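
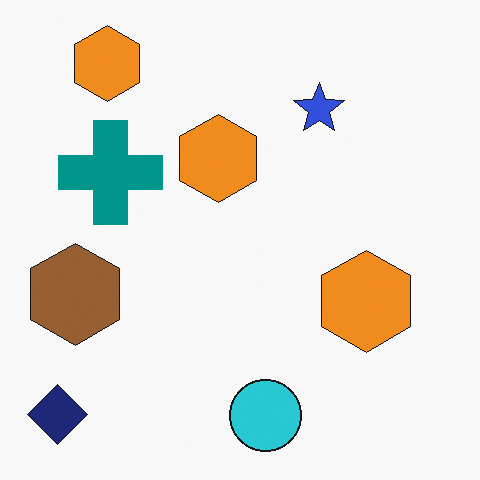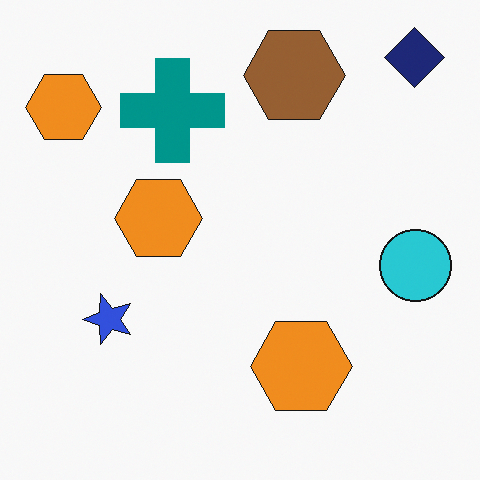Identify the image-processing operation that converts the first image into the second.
Transposed (reflected across the top-left ↔ bottom-right diagonal).

Shapes have swapped their row and column positions — what was in the top-right is now in the bottom-left — a diagonal reflection.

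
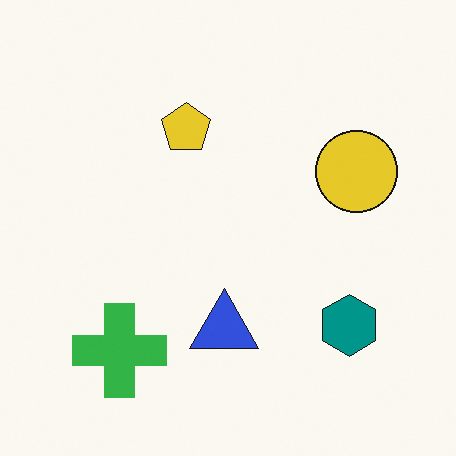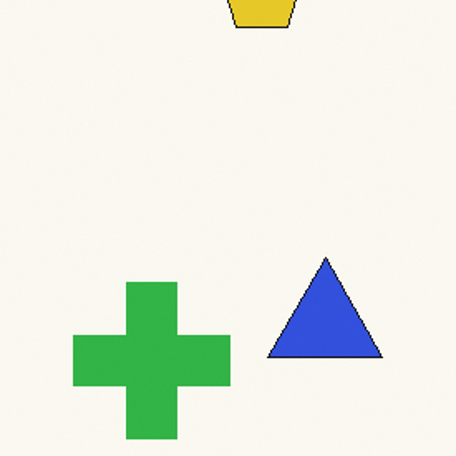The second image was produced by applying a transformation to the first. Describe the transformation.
It was cropped to a noticeably smaller region and rescaled.

The visible shapes are larger and the field of view is narrower; shapes near the original edges may be partly or wholly outside the frame — a crop-and-rescale.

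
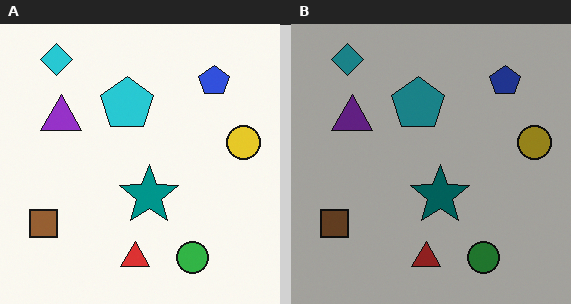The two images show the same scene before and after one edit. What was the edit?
This is the original image substantially darkened.

Every pixel — background and shapes alike — is uniformly darkened.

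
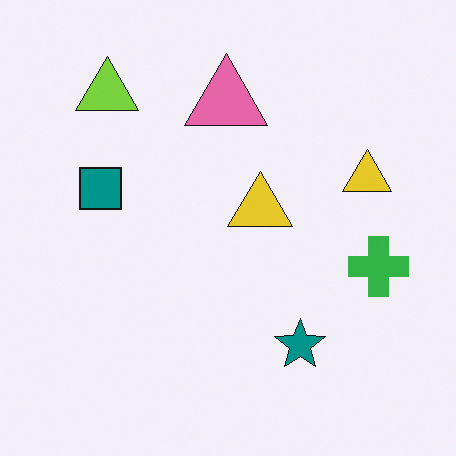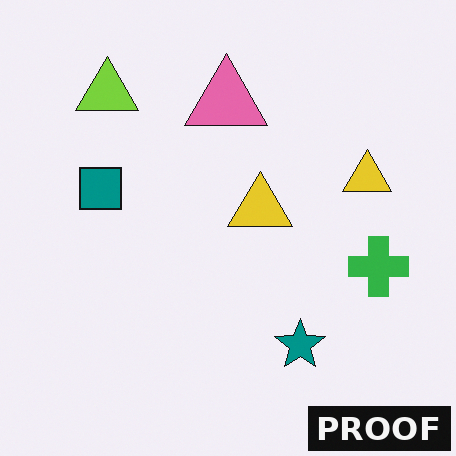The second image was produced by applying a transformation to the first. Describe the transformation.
This is the original image watermarked with the text "PROOF" in the lower-right corner.

A dark label reading "PROOF" appears in the lower-right corner.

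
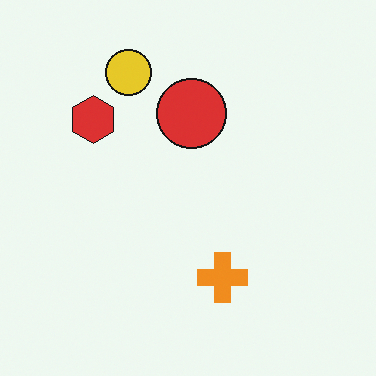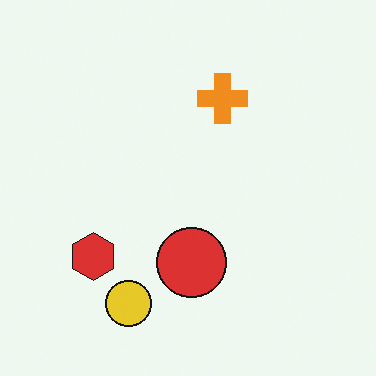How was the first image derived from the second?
The first image is the second flipped vertically (top ↔ bottom).

The yellow circle is in the bottom of the second image and the top of the first — shapes on opposite sides of the horizontal midline have swapped in a mirror flip.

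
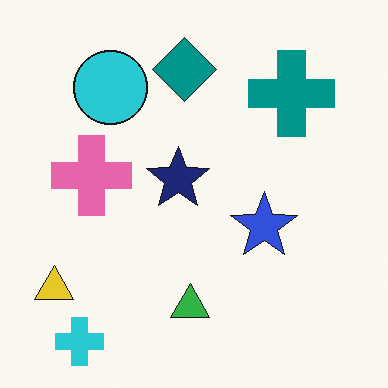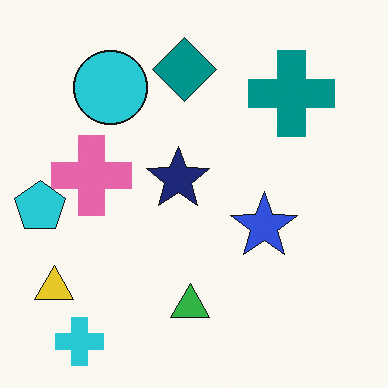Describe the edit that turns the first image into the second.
The second image is the first overlaid with an additional cyan pentagon.

A cyan pentagon appears in the second image that is absent from the first.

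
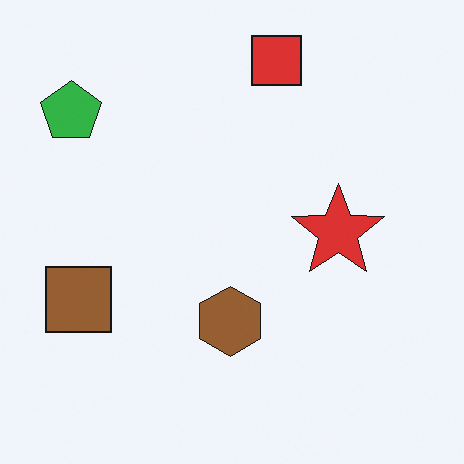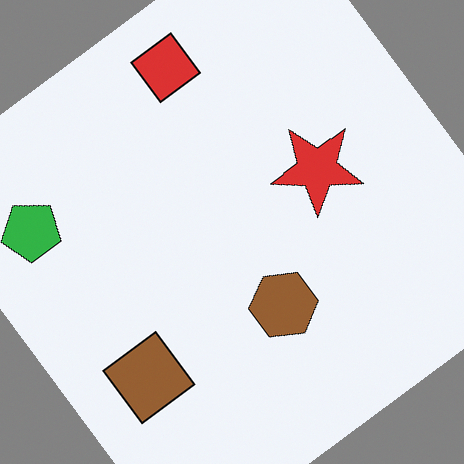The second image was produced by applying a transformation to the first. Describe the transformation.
It was rotated counter-clockwise by a large amount — several tens of degrees.

Every shape is tilted by the same angle and the image corners show triangular fill wedges — a whole-image rotation by a non-right angle.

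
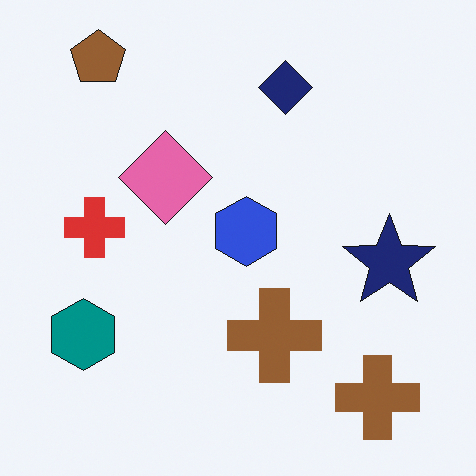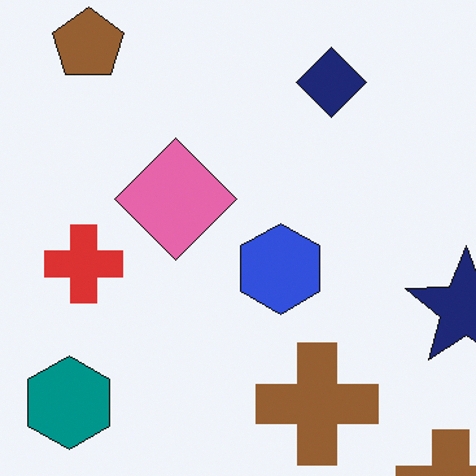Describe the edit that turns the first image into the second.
The second image is the first cropped slightly and scaled back up.

The visible shapes are larger and the field of view is narrower; shapes near the original edges may be partly or wholly outside the frame — a crop-and-rescale.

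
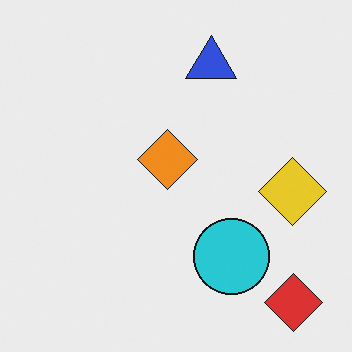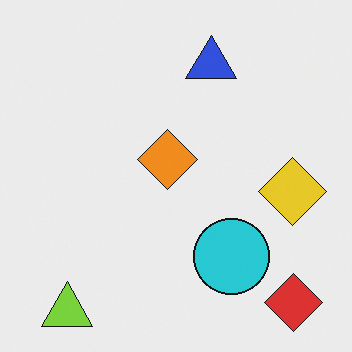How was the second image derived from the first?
It was overlaid with an additional lime triangle.

A lime triangle appears in the second image that is absent from the first.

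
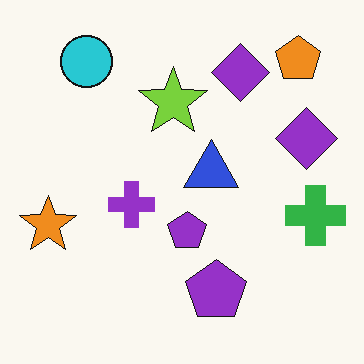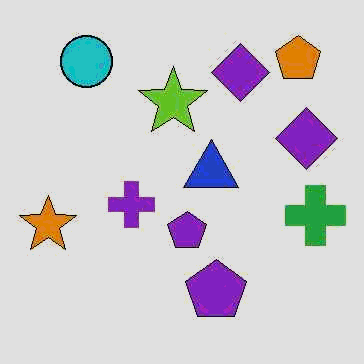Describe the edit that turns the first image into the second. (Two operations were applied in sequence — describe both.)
It was JPEG-compressed with visible artifacts, then posterized to a reduced palette.

Blocky 8×8 compression artifacts appear around shape edges and the flat background shows ringing — characteristic JPEG degradation. Each flat color has snapped to a coarser quantized level — most visibly, the near-white background has dropped to a flat grey.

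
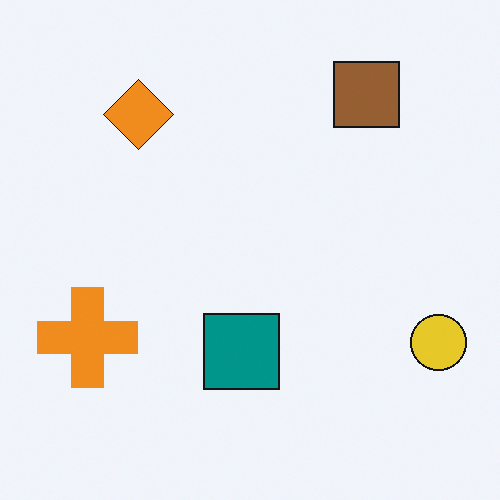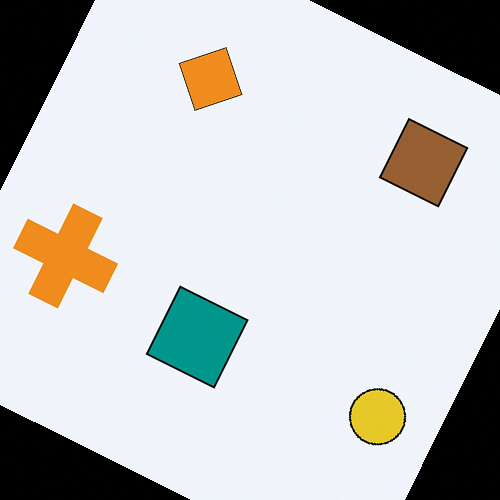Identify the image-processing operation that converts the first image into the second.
The second image is the first rotated clockwise by a clearly visible amount.

Every shape is tilted by the same angle and the image corners show triangular fill wedges — a whole-image rotation by a non-right angle.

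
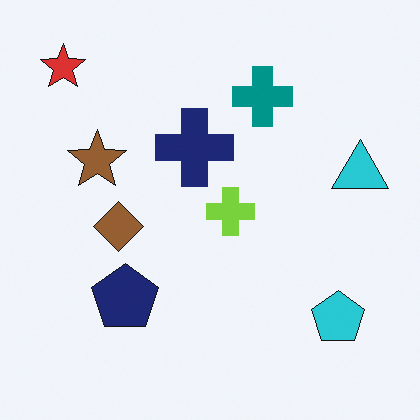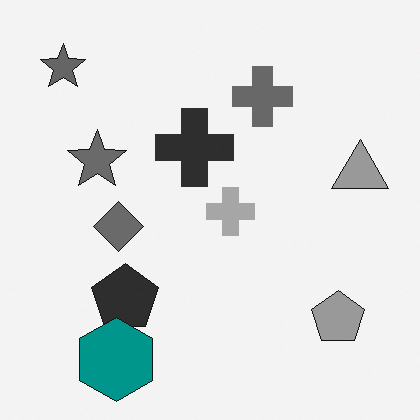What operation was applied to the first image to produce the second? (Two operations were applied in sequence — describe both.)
The second image is the first converted to grayscale, then overlaid with an additional teal hexagon.

All color is removed — every shape is now a shade of grey. A teal hexagon appears in the second image that is absent from the first.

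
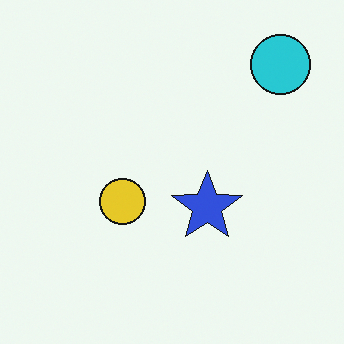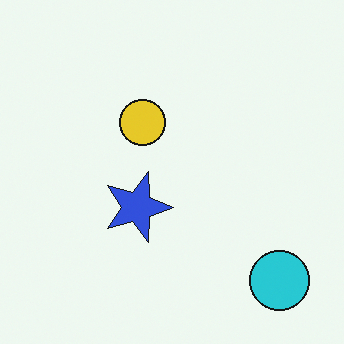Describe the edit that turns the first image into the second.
The second image is the first rotated 90° clockwise.

The cyan circle sits in the top-right of the first image and the bottom-right of the second — consistent with a whole-image 90° clockwise rotation.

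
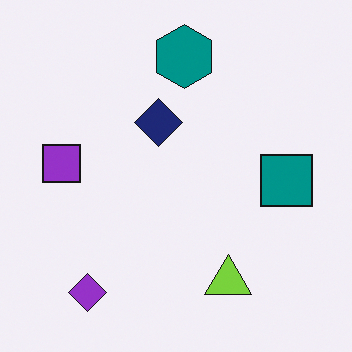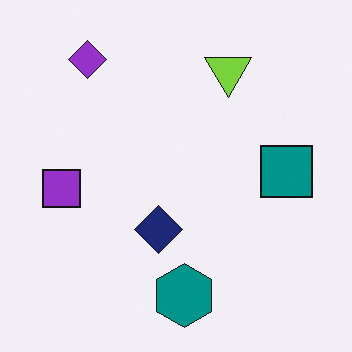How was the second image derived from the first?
The transformation is: flipped vertically (top ↔ bottom).

The teal hexagon is in the top of the first image and the bottom of the second — shapes on opposite sides of the horizontal midline have swapped in a mirror flip.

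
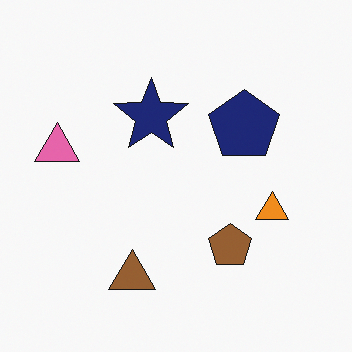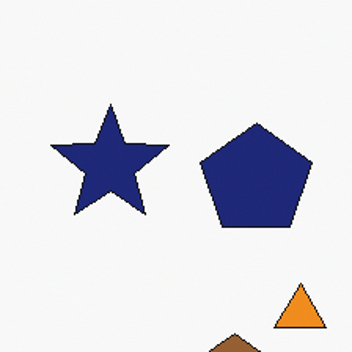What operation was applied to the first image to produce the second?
This is the original image cropped slightly and scaled back up.

The visible shapes are larger and the field of view is narrower; shapes near the original edges may be partly or wholly outside the frame — a crop-and-rescale.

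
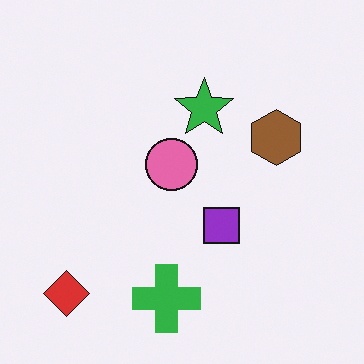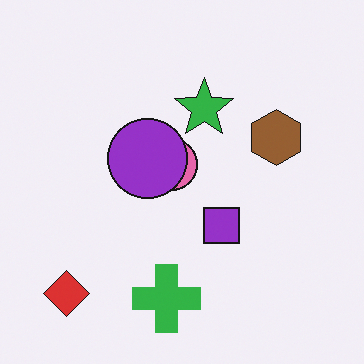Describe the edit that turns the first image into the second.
The image was overlaid with an additional purple circle.

A purple circle appears in the second image that is absent from the first.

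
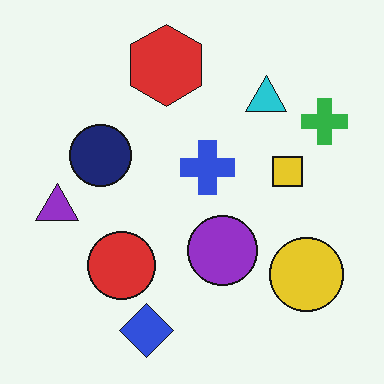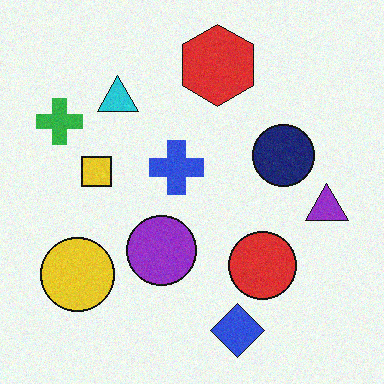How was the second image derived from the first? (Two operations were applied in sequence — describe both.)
The transformation is: flipped horizontally (left ↔ right), then degraded with subtle gaussian noise.

The purple triangle is in the left of the first image and the right of the second — shapes on opposite sides of the vertical midline have swapped in a mirror flip. Random speckle covers the whole image, including the flat background.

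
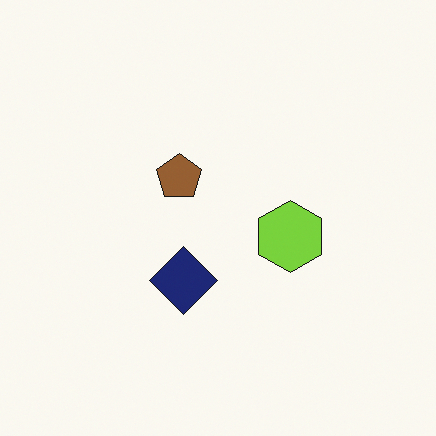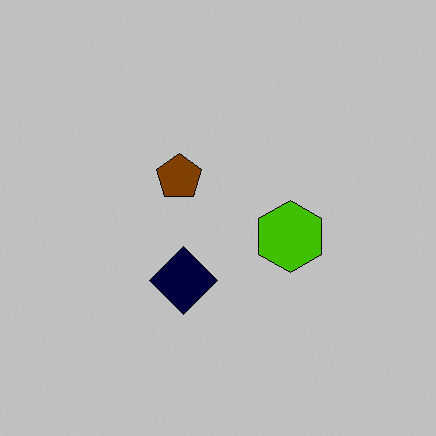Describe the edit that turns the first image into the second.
This is the original image aggressively posterized.

Each flat color has snapped to a coarser quantized level — most visibly, the near-white background has dropped to a flat grey.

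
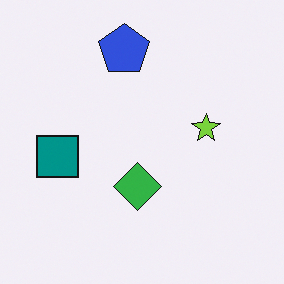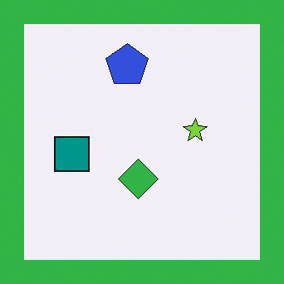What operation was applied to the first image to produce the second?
It was framed with a green border.

A solid green frame runs around the edge of the second image, with the content slightly shrunk inside it.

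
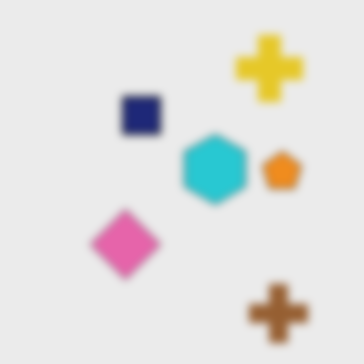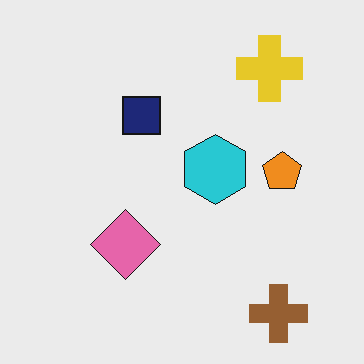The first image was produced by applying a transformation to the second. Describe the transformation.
The image was noticeably gaussian-blurred.

Shape edges and outlines are uniformly softened across the whole image.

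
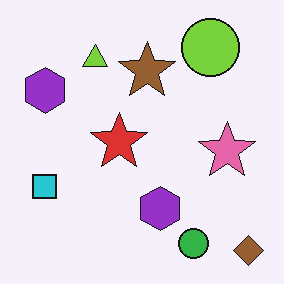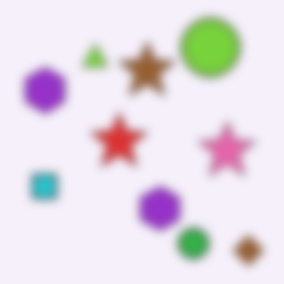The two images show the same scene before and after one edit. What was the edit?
The image was strongly gaussian-blurred.

Shape edges and outlines are uniformly softened across the whole image.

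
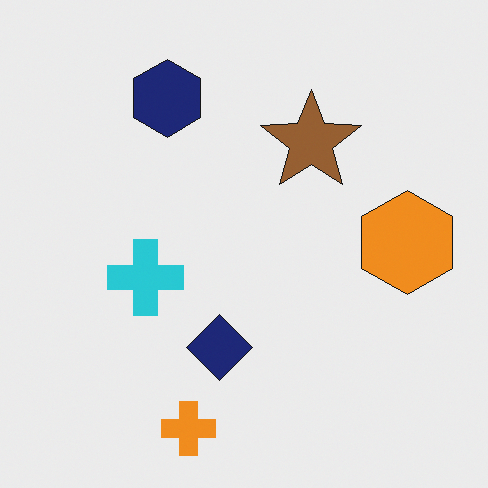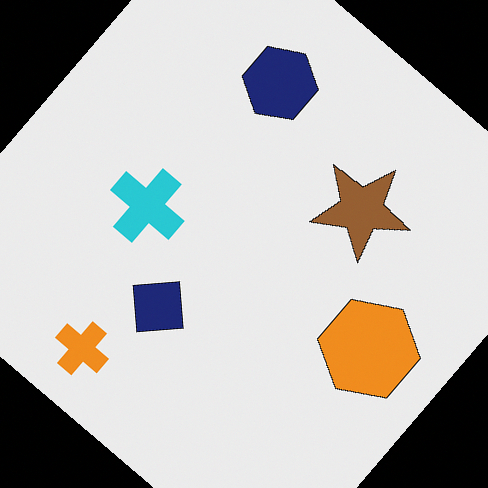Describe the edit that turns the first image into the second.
The image was rotated clockwise by a large amount — several tens of degrees.

Every shape is tilted by the same angle and the image corners show triangular fill wedges — a whole-image rotation by a non-right angle.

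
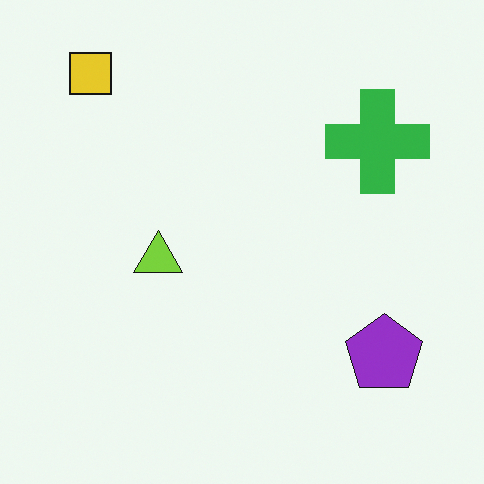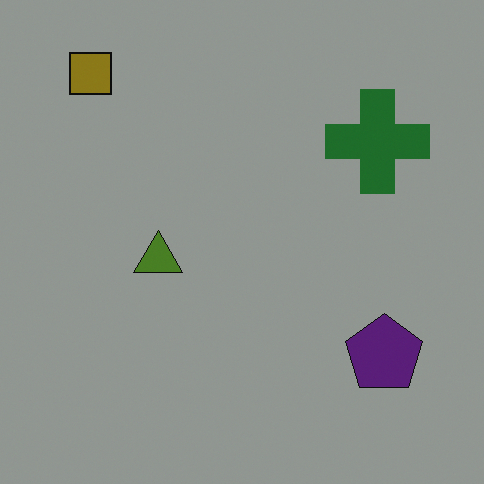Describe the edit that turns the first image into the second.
The image was darkened a lot.

Every pixel — background and shapes alike — is uniformly darkened.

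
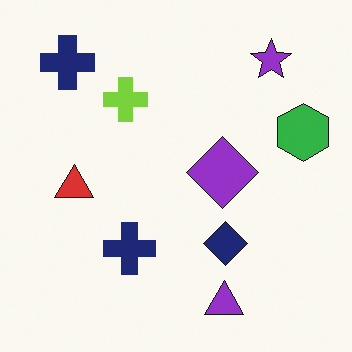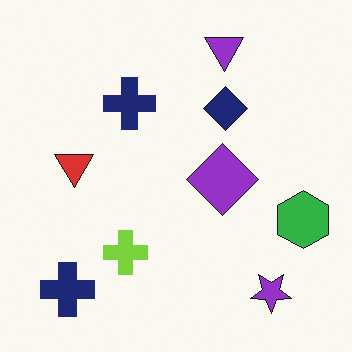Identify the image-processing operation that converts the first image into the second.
This is the original image flipped vertically (top ↔ bottom).

The purple triangle is in the bottom of the first image and the top of the second — shapes on opposite sides of the horizontal midline have swapped in a mirror flip.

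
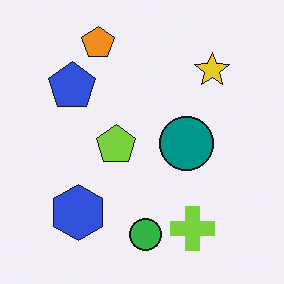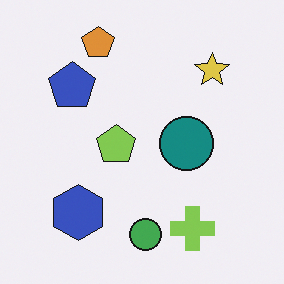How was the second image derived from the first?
It was slightly desaturated.

All colors are more muted and greyish — a global saturation change.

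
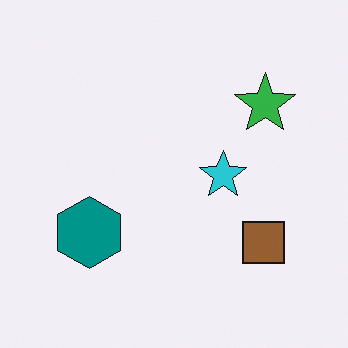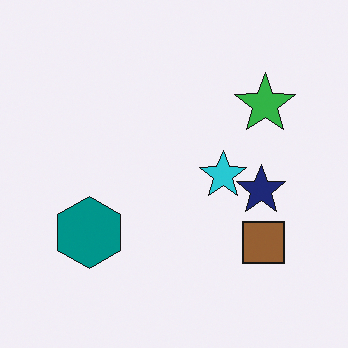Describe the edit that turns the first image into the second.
The second image is the first overlaid with an additional navy star.

A navy star appears in the second image that is absent from the first.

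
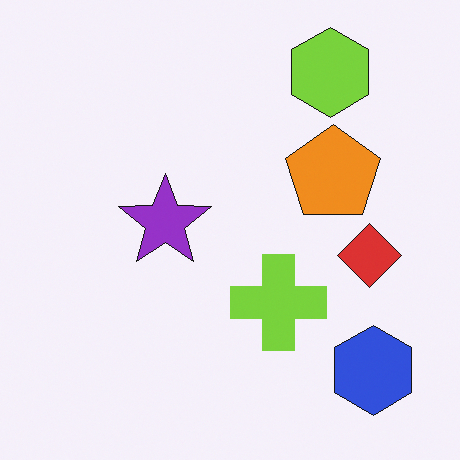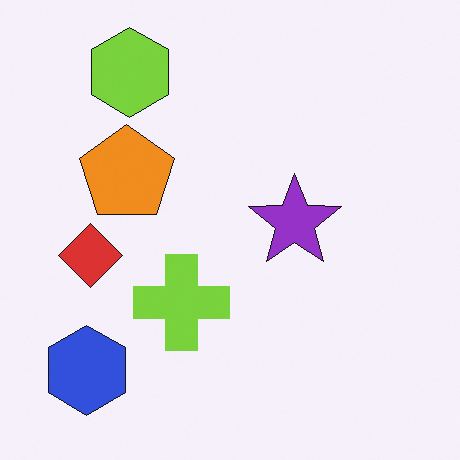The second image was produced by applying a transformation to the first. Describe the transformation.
The transformation is: flipped horizontally (left ↔ right).

The blue hexagon is in the bottom-right of the first image and the bottom-left of the second — shapes on opposite sides of the vertical midline have swapped in a mirror flip.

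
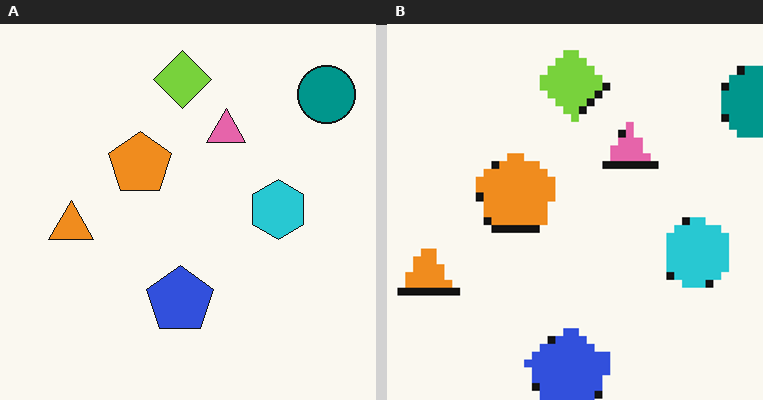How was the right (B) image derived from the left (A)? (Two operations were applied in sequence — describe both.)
The transformation is: pixelated into visible square blocks, then cropped to a modestly smaller region and rescaled.

Shapes are reduced to large square blocks; fine edges and outlines are lost — a downscale-then-upscale (mosaic) effect. The visible shapes are larger and the field of view is narrower; shapes near the original edges may be partly or wholly outside the frame — a crop-and-rescale.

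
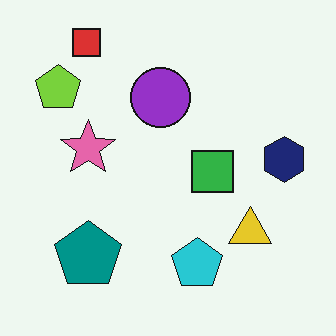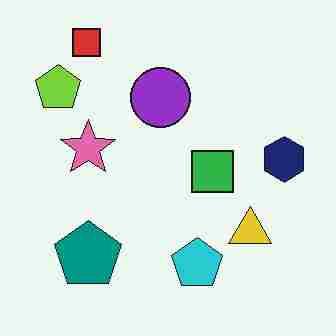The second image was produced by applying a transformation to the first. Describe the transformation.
The second image is the first degraded with heavy JPEG compression.

Blocky 8×8 compression artifacts appear around shape edges and the flat background shows ringing — characteristic JPEG degradation.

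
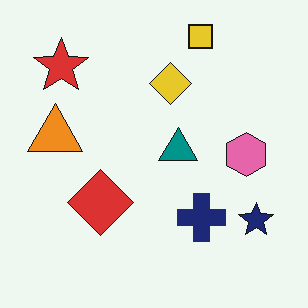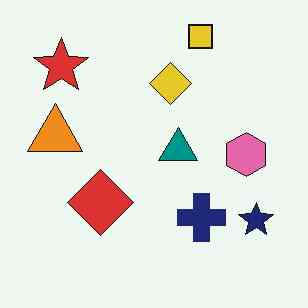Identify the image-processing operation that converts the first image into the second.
The transformation is: given moderate JPEG compression.

Blocky 8×8 compression artifacts appear around shape edges and the flat background shows ringing — characteristic JPEG degradation.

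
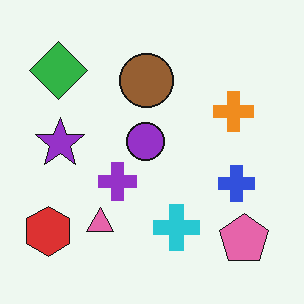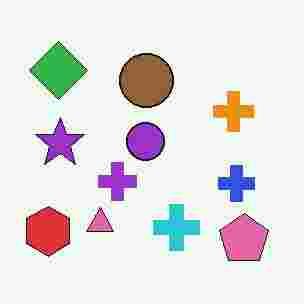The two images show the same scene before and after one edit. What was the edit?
The transformation is: heavily JPEG-compressed with obvious blocking artifacts.

Blocky 8×8 compression artifacts appear around shape edges and the flat background shows ringing — characteristic JPEG degradation.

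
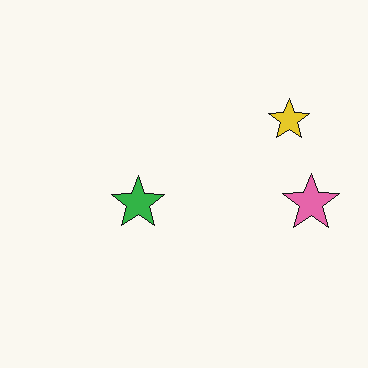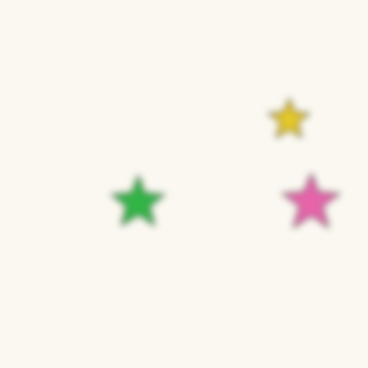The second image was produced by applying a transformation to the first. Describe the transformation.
The transformation is: noticeably gaussian-blurred.

Shape edges and outlines are uniformly softened across the whole image.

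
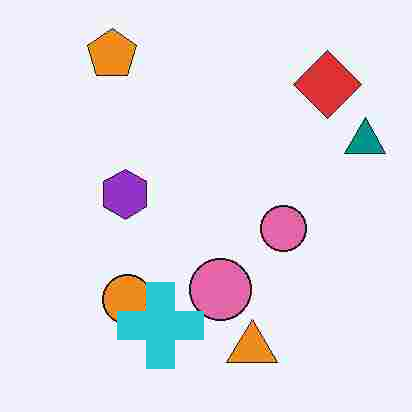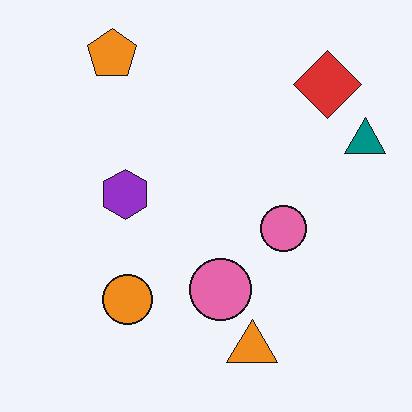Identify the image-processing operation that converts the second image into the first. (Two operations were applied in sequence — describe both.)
The image was degraded with heavy JPEG compression, then overlaid with an additional cyan cross.

Blocky 8×8 compression artifacts appear around shape edges and the flat background shows ringing — characteristic JPEG degradation. A cyan cross appears in the first image that is absent from the second.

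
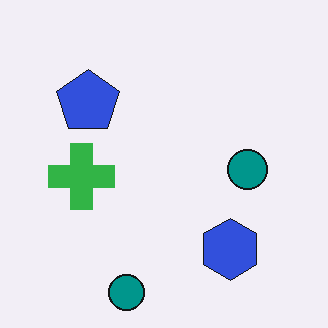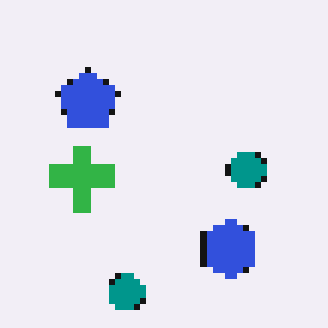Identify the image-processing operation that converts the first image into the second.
This is the original image pixelated into visible square blocks.

Shapes are reduced to large square blocks; fine edges and outlines are lost — a downscale-then-upscale (mosaic) effect.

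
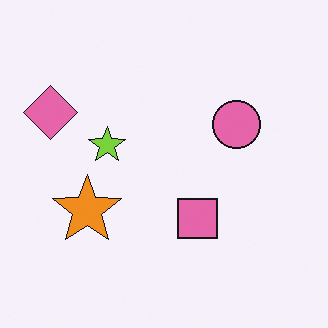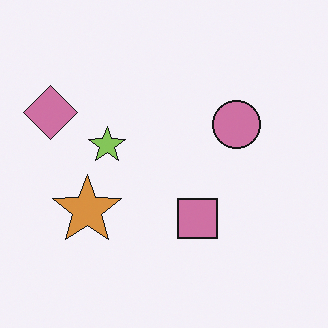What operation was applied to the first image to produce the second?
The transformation is: slightly desaturated.

All colors are more muted and greyish — a global saturation change.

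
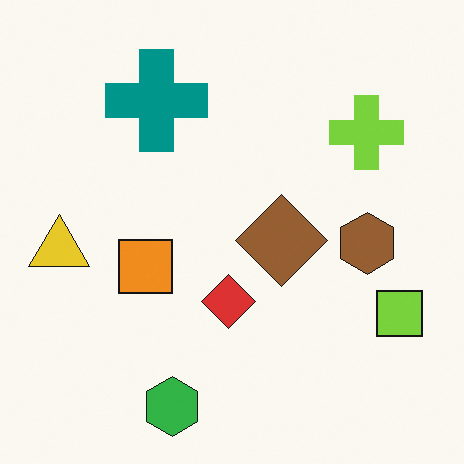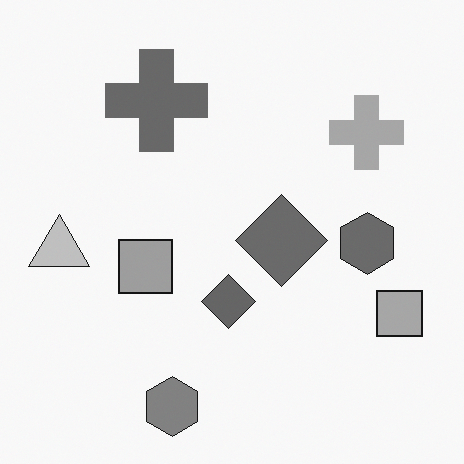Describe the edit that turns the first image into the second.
The image was converted to grayscale.

All color is removed — every shape is now a shade of grey.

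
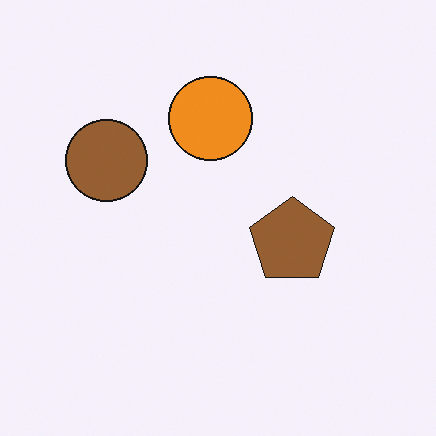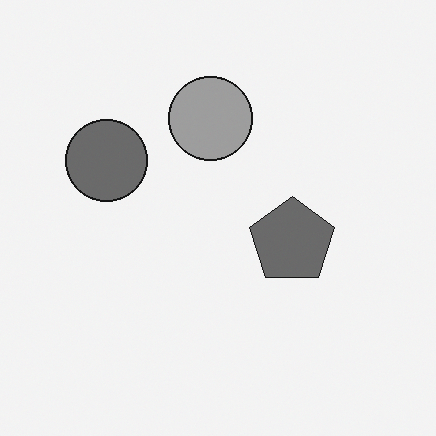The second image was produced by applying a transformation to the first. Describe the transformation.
Converted to grayscale.

All color is removed — every shape is now a shade of grey.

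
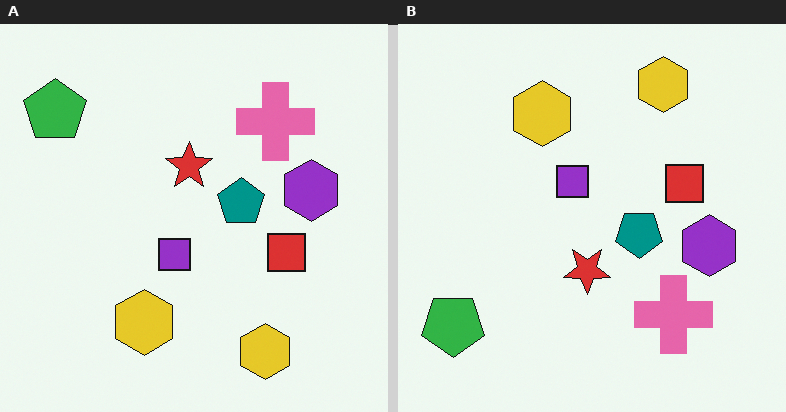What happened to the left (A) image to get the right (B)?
The transformation is: flipped vertically (top ↔ bottom).

The green pentagon is in the top-left of the left (A) image and the bottom-left of the right (B) — shapes on opposite sides of the horizontal midline have swapped in a mirror flip.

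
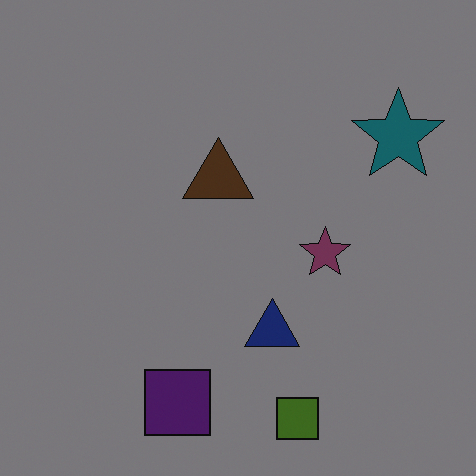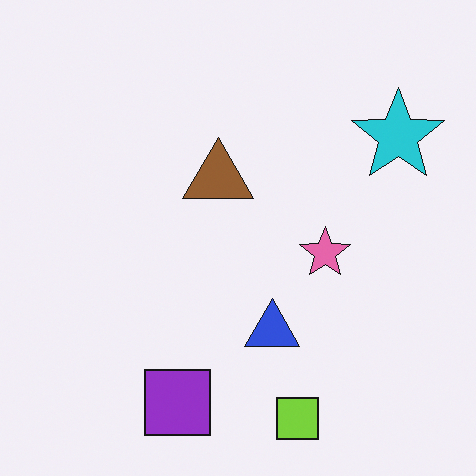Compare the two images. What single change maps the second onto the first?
This is the original image noticeably darkened.

Every pixel — background and shapes alike — is uniformly darkened.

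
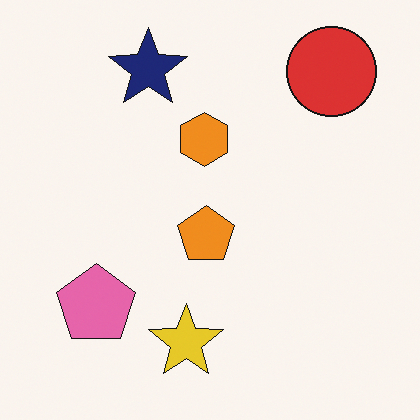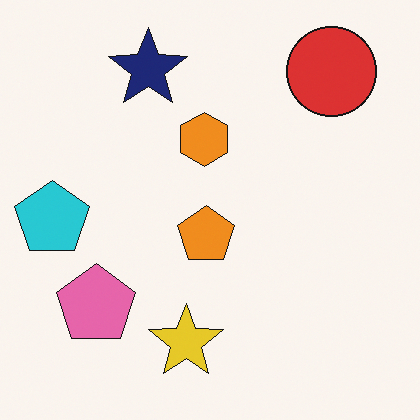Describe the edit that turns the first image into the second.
The image was overlaid with an additional cyan pentagon.

A cyan pentagon appears in the second image that is absent from the first.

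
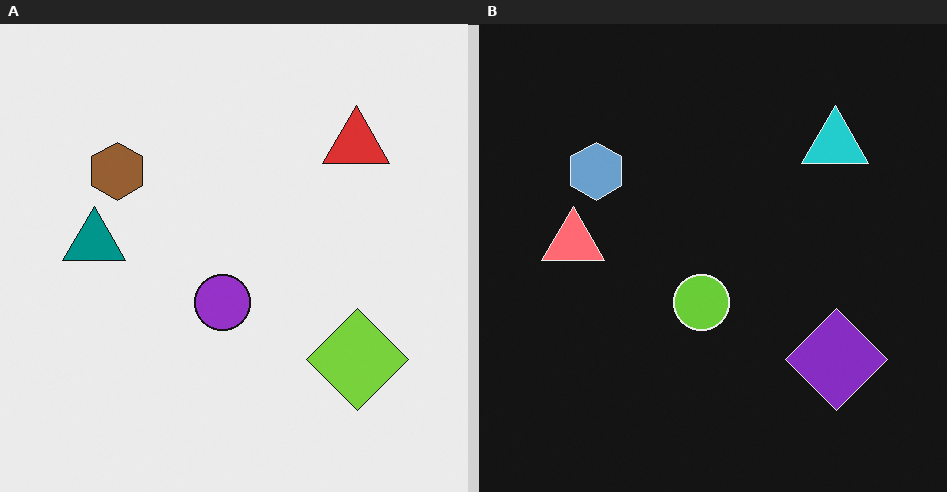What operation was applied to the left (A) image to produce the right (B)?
The image was color-inverted (negative).

The light background has become dark and every shape's color is its complement — a photographic negative.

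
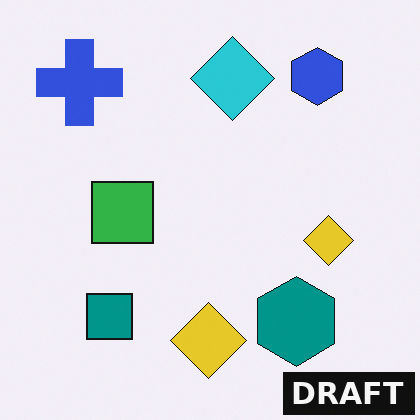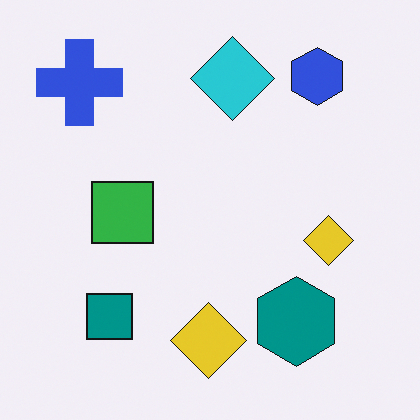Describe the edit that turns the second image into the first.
This is the original image watermarked with the text "DRAFT" in the lower-right corner.

A dark label reading "DRAFT" appears in the lower-right corner.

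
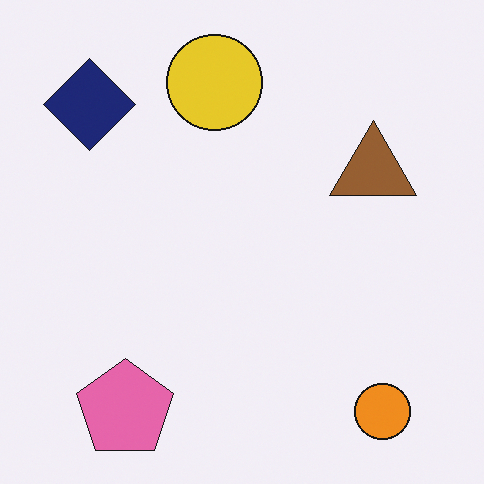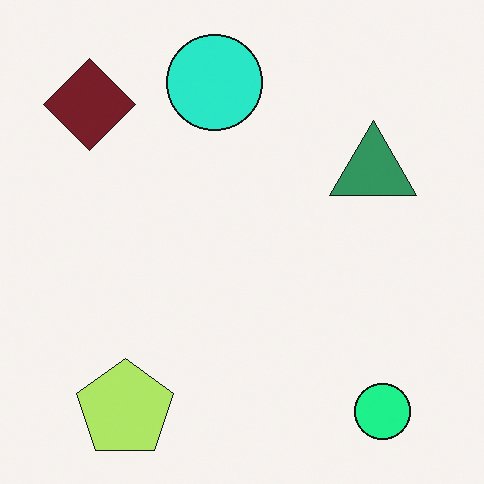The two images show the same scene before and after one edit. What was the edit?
The transformation is: hue-shifted through roughly a third of the color wheel.

Every shape's color has rotated by the same amount around the hue wheel — a uniform hue shift.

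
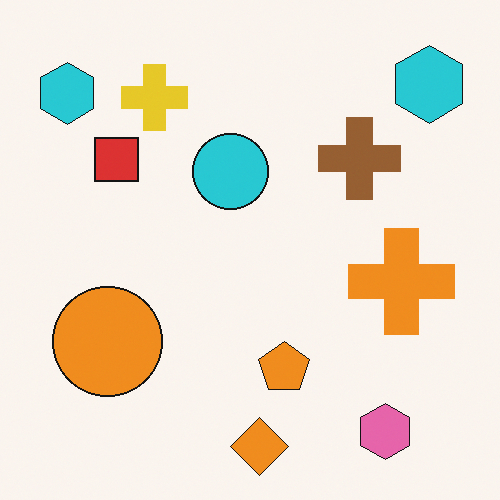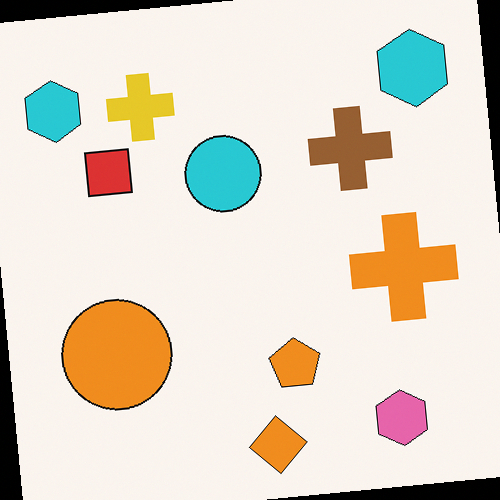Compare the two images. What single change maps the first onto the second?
The transformation is: rotated counter-clockwise by a slight angle.

Every shape is tilted by the same angle and the image corners show triangular fill wedges — a whole-image rotation by a non-right angle.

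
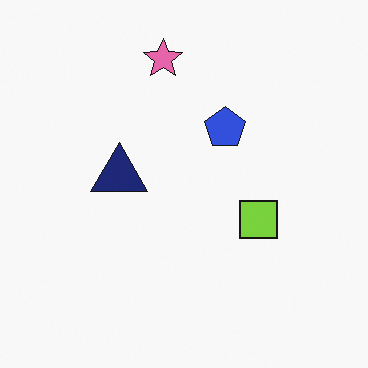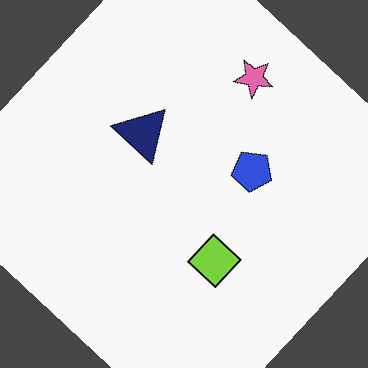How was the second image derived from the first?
Rotated clockwise by a large amount — several tens of degrees.

Every shape is tilted by the same angle and the image corners show triangular fill wedges — a whole-image rotation by a non-right angle.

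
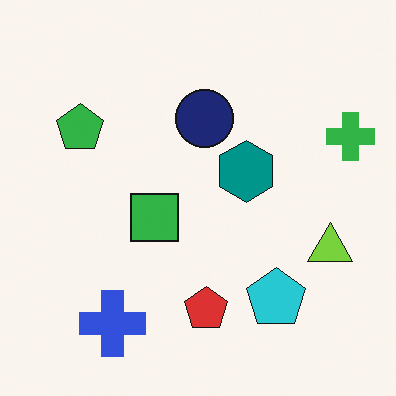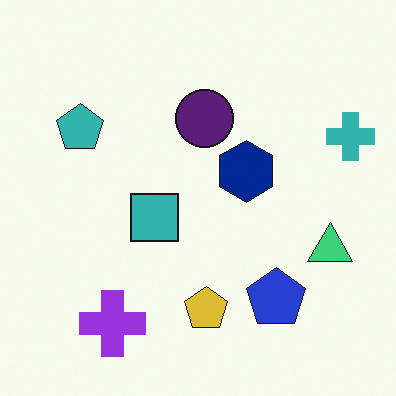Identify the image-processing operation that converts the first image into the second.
The image was hue-shifted by a small amount.

Every shape's color has rotated by the same amount around the hue wheel — a uniform hue shift.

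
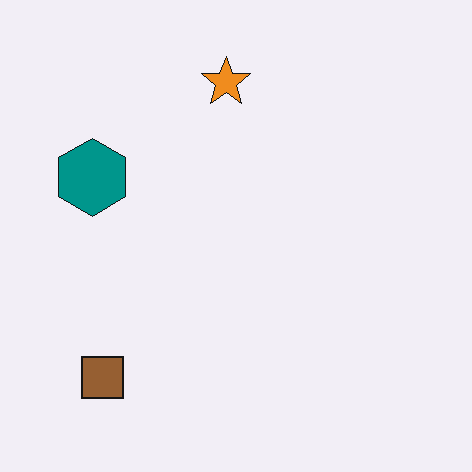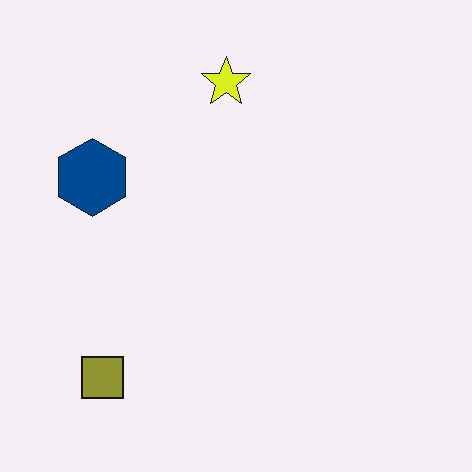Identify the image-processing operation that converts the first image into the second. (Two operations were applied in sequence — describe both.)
Hue-shifted by a small amount, then given moderate JPEG compression.

Every shape's color has rotated by the same amount around the hue wheel — a uniform hue shift. Blocky 8×8 compression artifacts appear around shape edges and the flat background shows ringing — characteristic JPEG degradation.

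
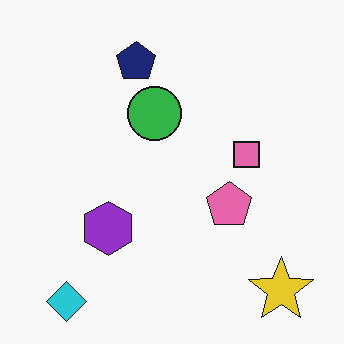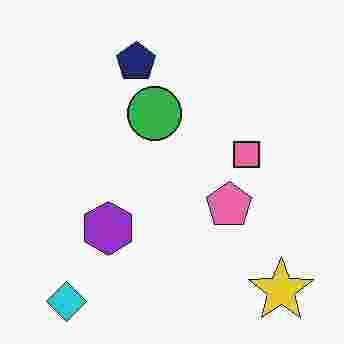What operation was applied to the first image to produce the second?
The second image is the first degraded with heavy JPEG compression.

Blocky 8×8 compression artifacts appear around shape edges and the flat background shows ringing — characteristic JPEG degradation.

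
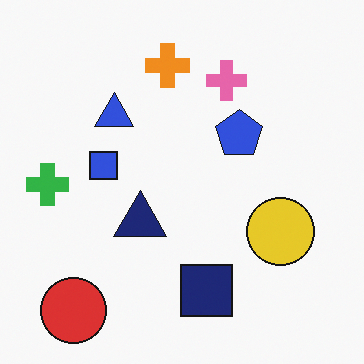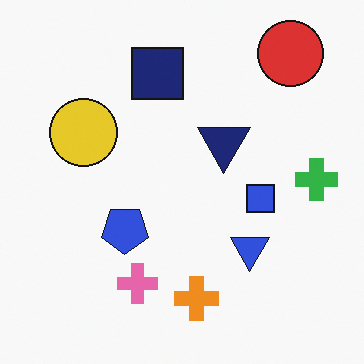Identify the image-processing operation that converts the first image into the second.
The second image is the first rotated 180°.

The red circle sits in the bottom-left of the first image and the top-right of the second — consistent with a whole-image 180° rotation.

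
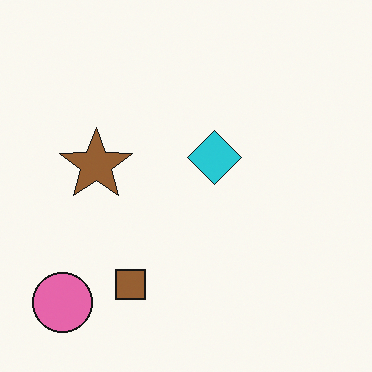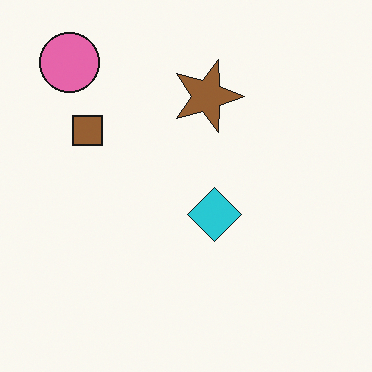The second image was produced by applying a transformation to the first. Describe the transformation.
The transformation is: rotated 90° clockwise.

The pink circle sits in the bottom-left of the first image and the top-left of the second — consistent with a whole-image 90° clockwise rotation.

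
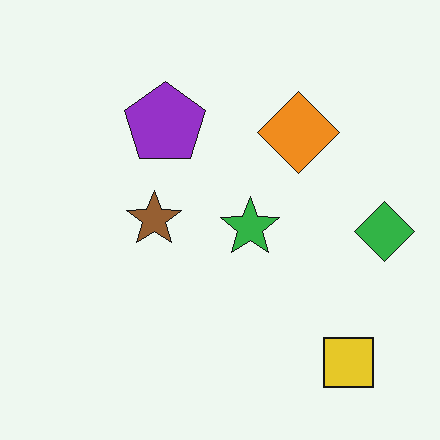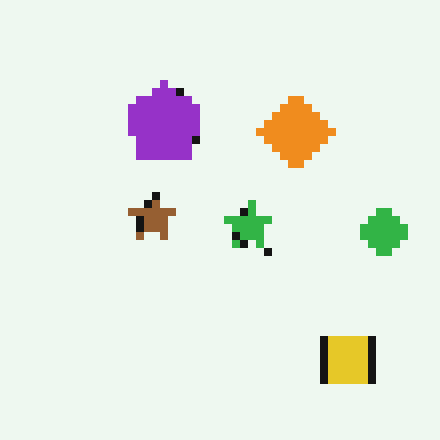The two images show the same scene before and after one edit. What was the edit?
The transformation is: pixelated into visible square blocks.

Shapes are reduced to large square blocks; fine edges and outlines are lost — a downscale-then-upscale (mosaic) effect.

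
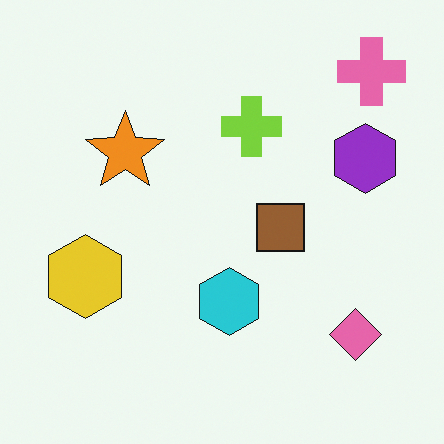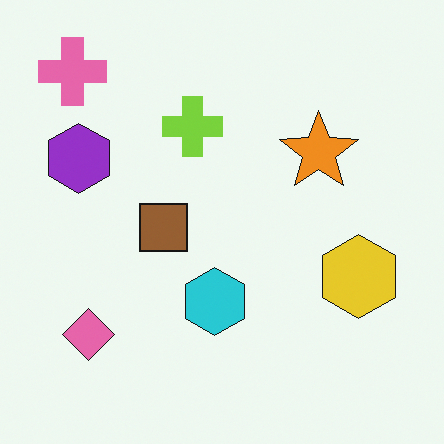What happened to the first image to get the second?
The image was flipped horizontally (left ↔ right).

The pink cross is in the top-right of the first image and the top-left of the second — shapes on opposite sides of the vertical midline have swapped in a mirror flip.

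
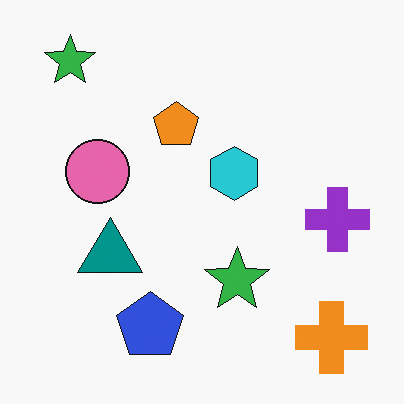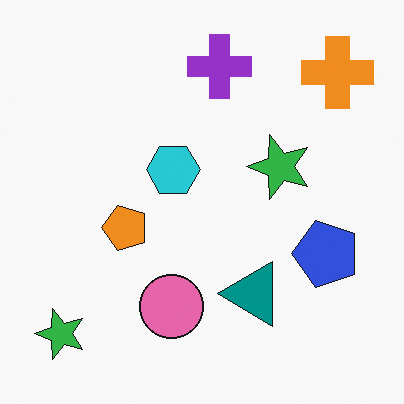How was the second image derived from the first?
This is the original image rotated 90° counter-clockwise.

The orange cross sits in the bottom-right of the first image and the top-right of the second — consistent with a whole-image 90° counter-clockwise rotation.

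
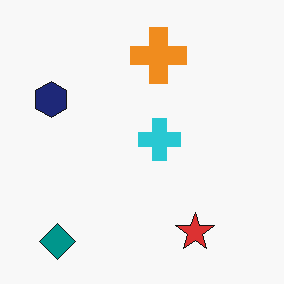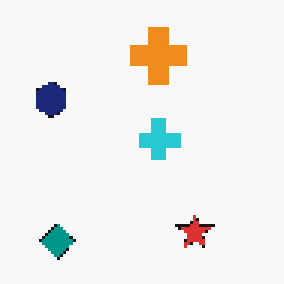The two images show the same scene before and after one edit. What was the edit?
The image was mildly pixelated.

Shapes are reduced to large square blocks; fine edges and outlines are lost — a downscale-then-upscale (mosaic) effect.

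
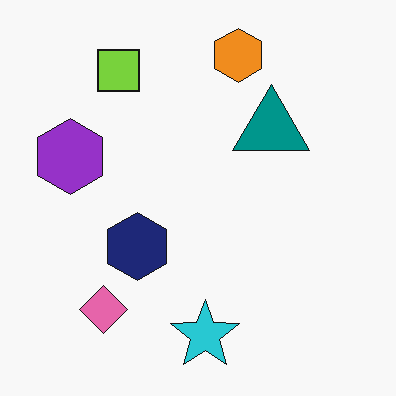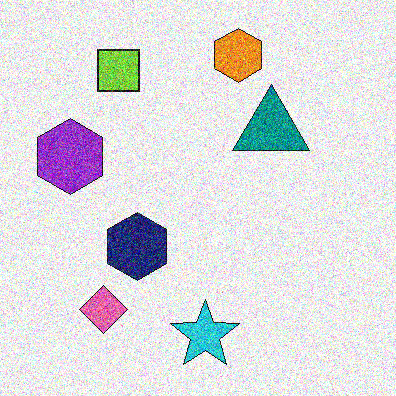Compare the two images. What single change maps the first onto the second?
The transformation is: degraded with heavy additive noise.

Random speckle covers the whole image, including the flat background.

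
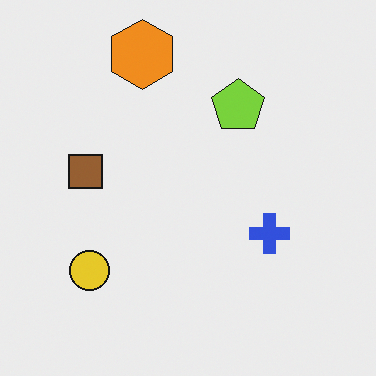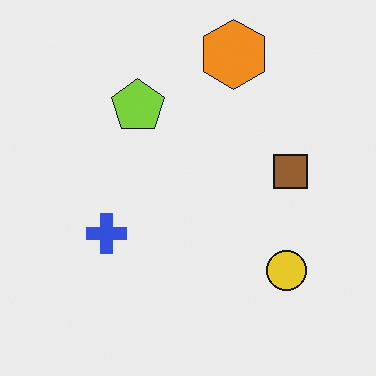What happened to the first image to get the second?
The second image is the first flipped horizontally (left ↔ right).

The brown square is in the left of the first image and the right of the second — shapes on opposite sides of the vertical midline have swapped in a mirror flip.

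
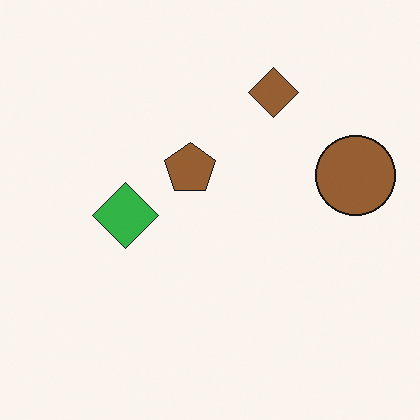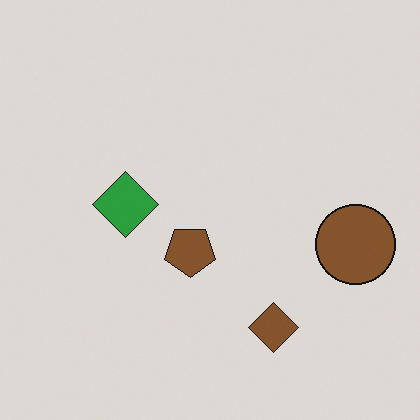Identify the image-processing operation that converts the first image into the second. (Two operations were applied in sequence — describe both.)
Darkened a little, then flipped vertically (top ↔ bottom).

Every pixel — background and shapes alike — is uniformly darkened. The brown diamond is in the top of the first image and the bottom of the second — shapes on opposite sides of the horizontal midline have swapped in a mirror flip.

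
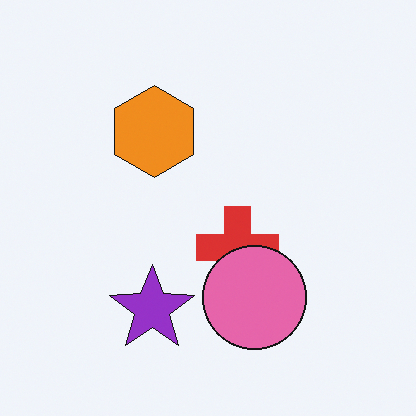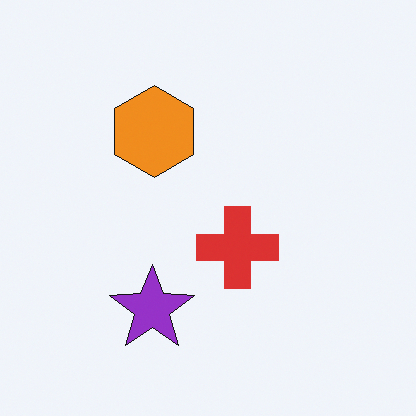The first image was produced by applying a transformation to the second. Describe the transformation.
The first image is the second overlaid with an additional pink circle.

A pink circle appears in the first image that is absent from the second.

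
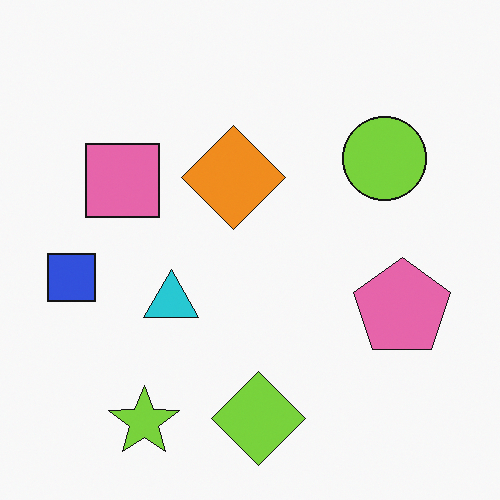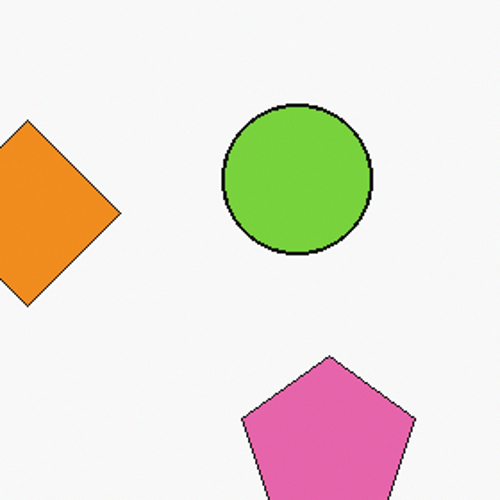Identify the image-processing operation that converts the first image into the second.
Cropped tightly and scaled back up.

The visible shapes are larger and the field of view is narrower; shapes near the original edges may be partly or wholly outside the frame — a crop-and-rescale.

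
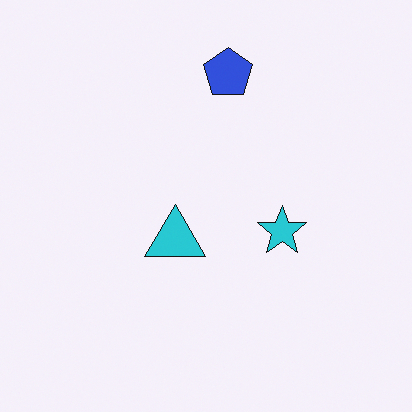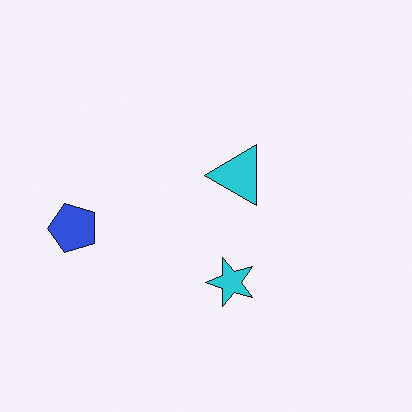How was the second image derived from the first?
It was transposed (reflected across the top-left ↔ bottom-right diagonal).

Shapes have swapped their row and column positions — what was in the top-right is now in the bottom-left — a diagonal reflection.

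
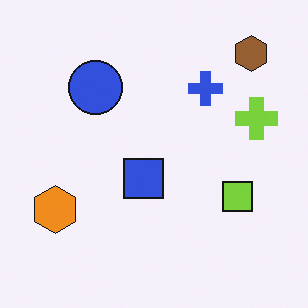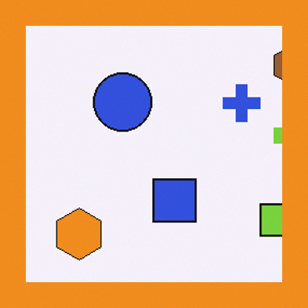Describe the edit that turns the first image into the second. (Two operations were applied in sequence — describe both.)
This is the original image cropped slightly and scaled back up, then framed with a orange border.

The visible shapes are larger and the field of view is narrower; shapes near the original edges may be partly or wholly outside the frame — a crop-and-rescale. A solid orange frame runs around the edge of the second image, with the content slightly shrunk inside it.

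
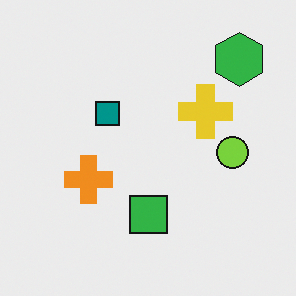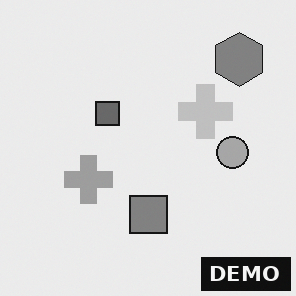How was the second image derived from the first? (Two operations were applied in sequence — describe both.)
This is the original image converted to grayscale, then watermarked with the text "DEMO" in the lower-right corner.

All color is removed — every shape is now a shade of grey. A dark label reading "DEMO" appears in the lower-right corner.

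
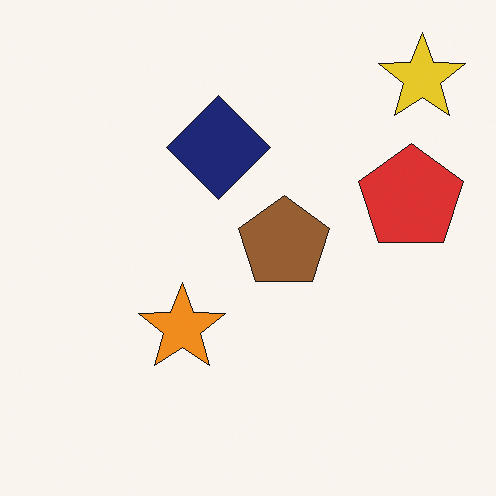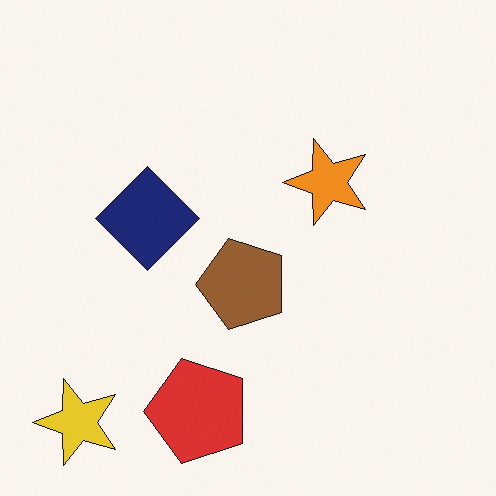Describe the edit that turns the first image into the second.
It was transposed (reflected across the top-left ↔ bottom-right diagonal).

Shapes have swapped their row and column positions — what was in the top-right is now in the bottom-left — a diagonal reflection.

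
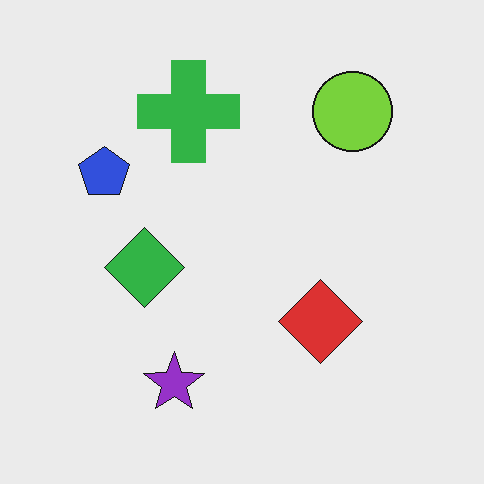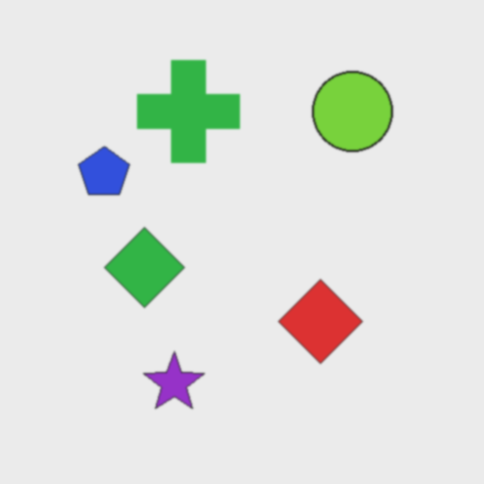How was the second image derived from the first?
Given a subtle gaussian blur.

Shape edges and outlines are uniformly softened across the whole image.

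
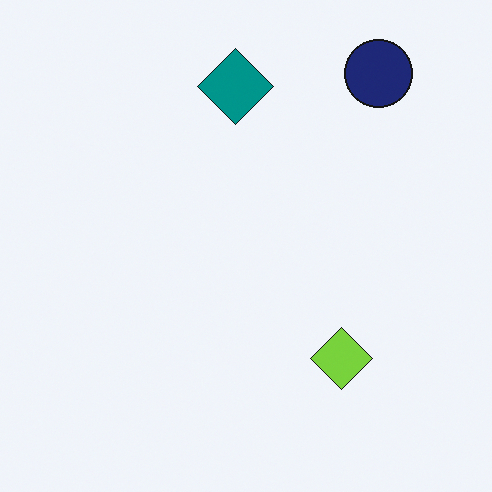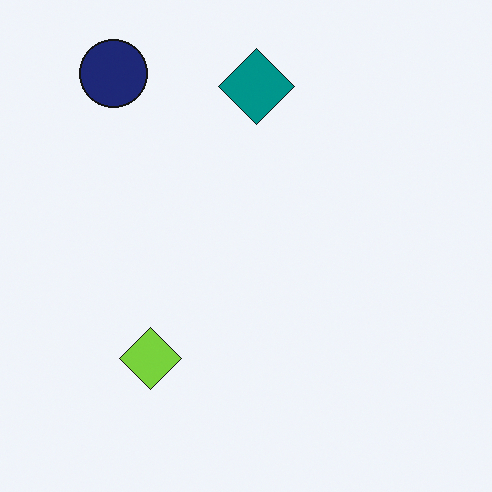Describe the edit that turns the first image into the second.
This is the original image flipped horizontally (left ↔ right).

The navy circle is in the top-right of the first image and the top-left of the second — shapes on opposite sides of the vertical midline have swapped in a mirror flip.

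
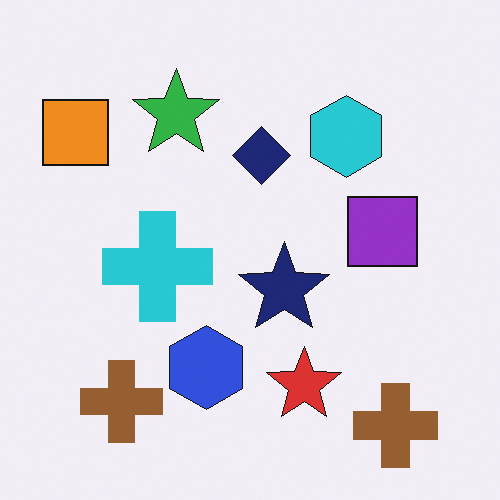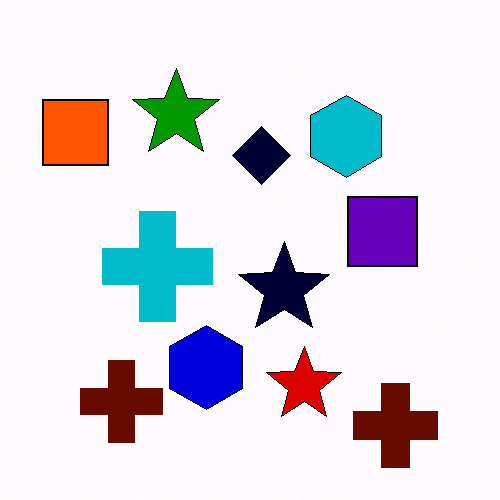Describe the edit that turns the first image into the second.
It was given much higher contrast.

Tones are pushed away from mid-grey across the whole image — a global contrast change.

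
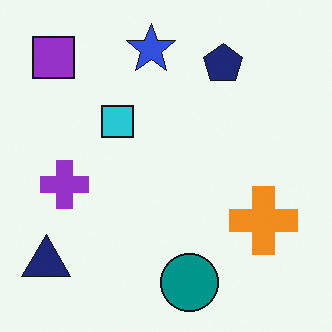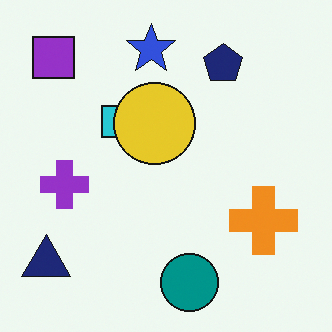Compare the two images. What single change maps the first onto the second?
The image was overlaid with an additional yellow circle.

A yellow circle appears in the second image that is absent from the first.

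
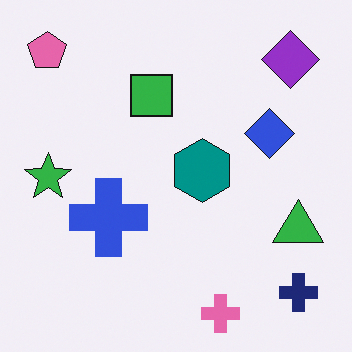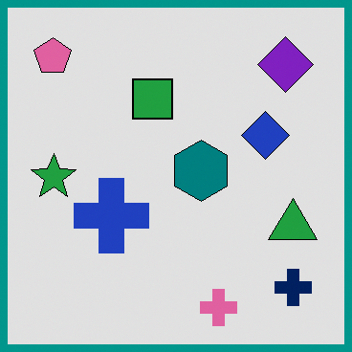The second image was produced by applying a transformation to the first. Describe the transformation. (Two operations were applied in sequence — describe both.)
Posterized to a reduced palette, then framed with a teal border.

Each flat color has snapped to a coarser quantized level — most visibly, the near-white background has dropped to a flat grey. A solid teal frame runs around the edge of the second image, with the content slightly shrunk inside it.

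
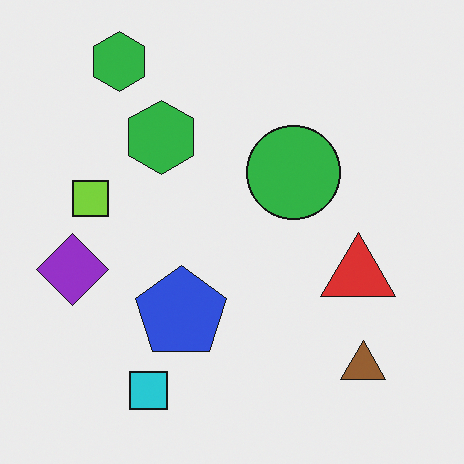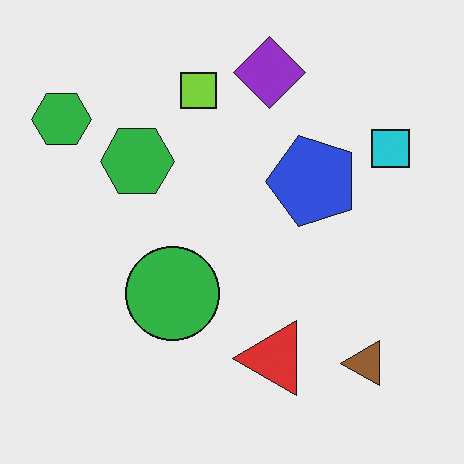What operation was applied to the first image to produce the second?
The transformation is: transposed (reflected across the top-left ↔ bottom-right diagonal).

Shapes have swapped their row and column positions — what was in the top-right is now in the bottom-left — a diagonal reflection.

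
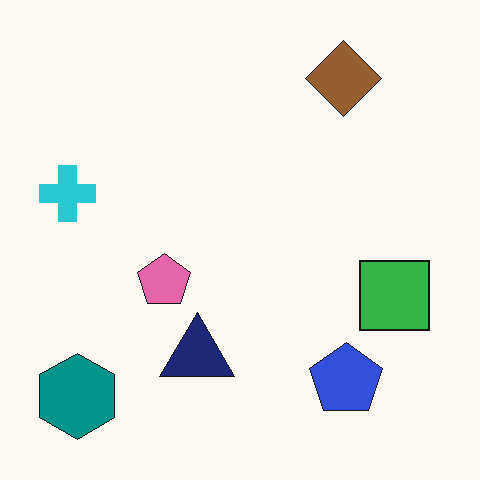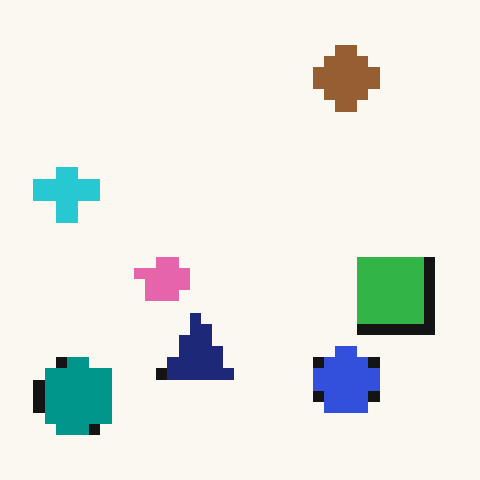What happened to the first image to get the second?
This is the original image coarsely pixelated.

Shapes are reduced to large square blocks; fine edges and outlines are lost — a downscale-then-upscale (mosaic) effect.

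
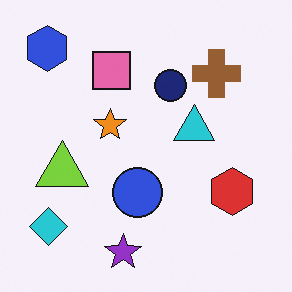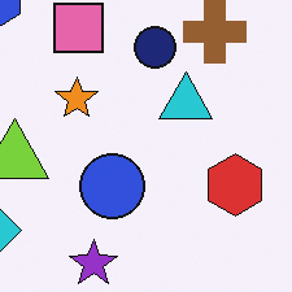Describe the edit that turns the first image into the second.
The transformation is: cropped slightly and scaled back up.

The visible shapes are larger and the field of view is narrower; shapes near the original edges may be partly or wholly outside the frame — a crop-and-rescale.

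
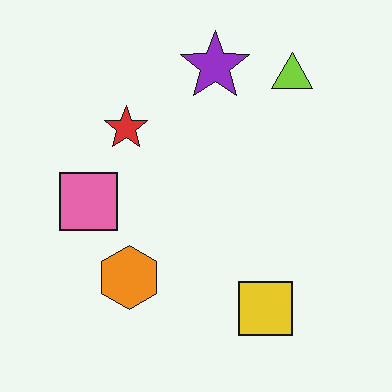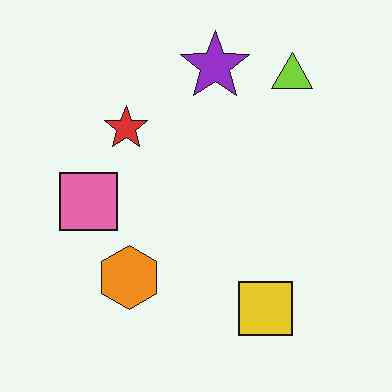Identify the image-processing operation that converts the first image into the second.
The second image is the first JPEG-compressed with visible artifacts.

Blocky 8×8 compression artifacts appear around shape edges and the flat background shows ringing — characteristic JPEG degradation.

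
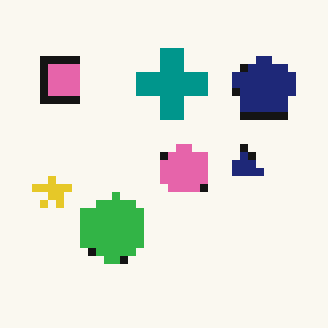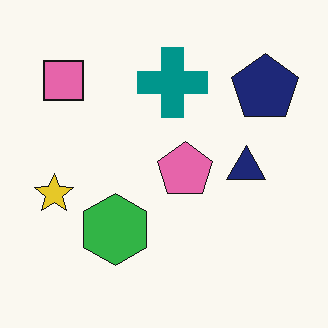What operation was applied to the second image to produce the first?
The first image is the second moderately pixelated.

Shapes are reduced to large square blocks; fine edges and outlines are lost — a downscale-then-upscale (mosaic) effect.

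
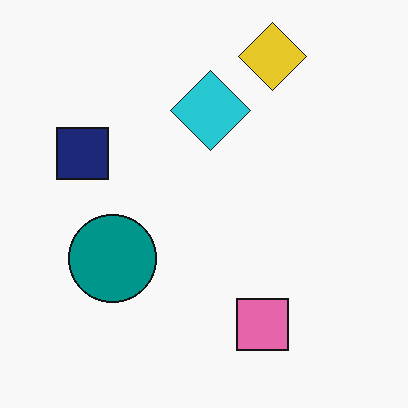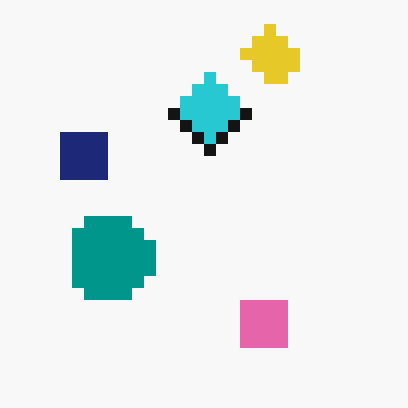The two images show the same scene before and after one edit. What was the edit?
The image was coarsely pixelated.

Shapes are reduced to large square blocks; fine edges and outlines are lost — a downscale-then-upscale (mosaic) effect.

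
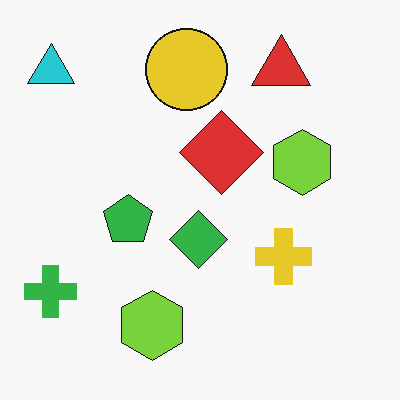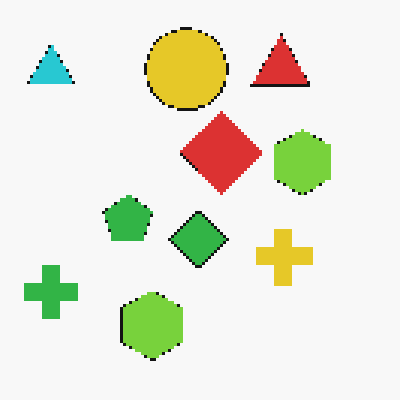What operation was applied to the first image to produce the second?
The image was mildly pixelated.

Shapes are reduced to large square blocks; fine edges and outlines are lost — a downscale-then-upscale (mosaic) effect.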